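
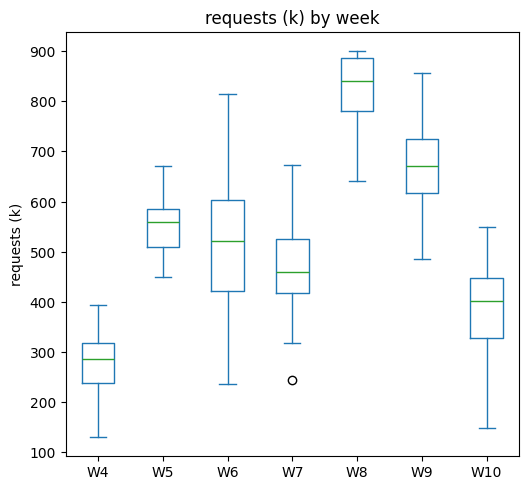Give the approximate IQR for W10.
Q3 ≈ 450, Q1 ≈ 350; IQR ≈ 100.

≈ 100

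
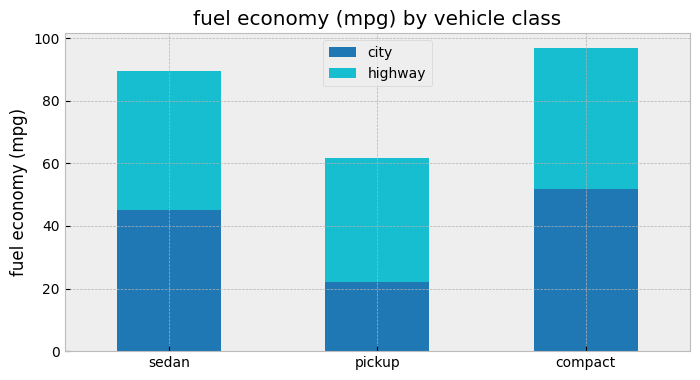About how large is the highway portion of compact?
≈ 50

highway top ≈ 100, bottom ≈ 50; segment ≈ 50.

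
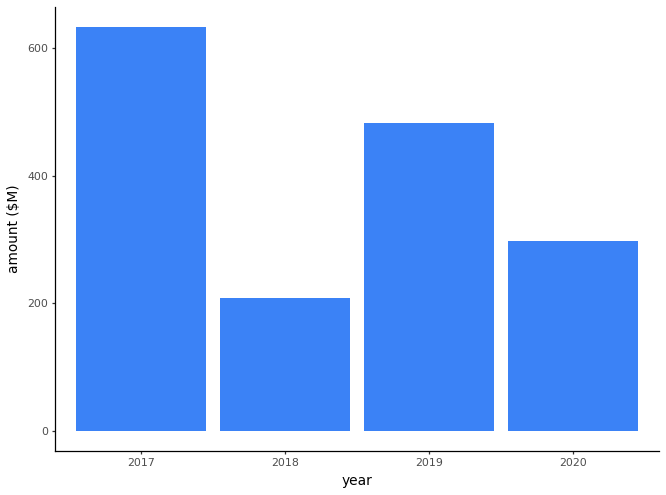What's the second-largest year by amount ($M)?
2019

Top 3: 2017 ≈ 600, 2019 ≈ 500, 2020 ≈ 300.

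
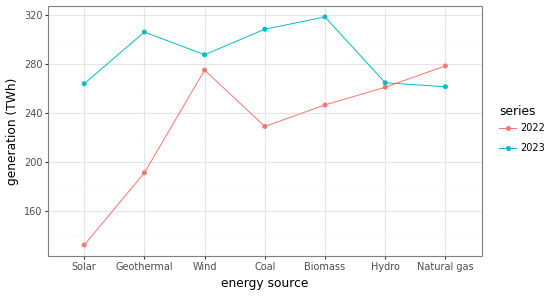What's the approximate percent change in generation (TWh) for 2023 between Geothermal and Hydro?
≈ -13.3%

Geothermal ≈ 300, Hydro ≈ 260; (260 − 300) / 300 ≈ -13.3%.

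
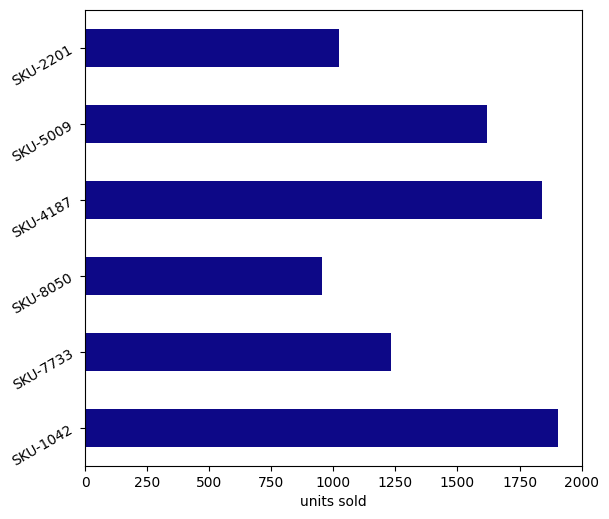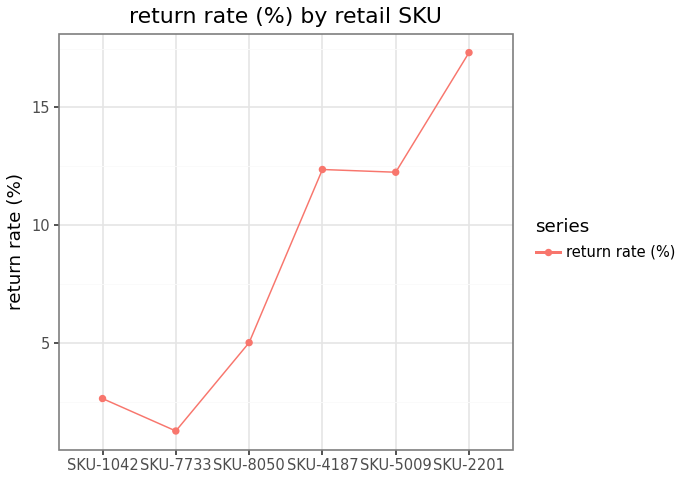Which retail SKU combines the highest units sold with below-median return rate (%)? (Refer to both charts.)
Chart 2 median return rate (%) ≈ 8; below-median retail SKUs: SKU-1042, SKU-7733, SKU-8050. Among those, SKU-1042 has the highest units sold (≈ 2000).

SKU-1042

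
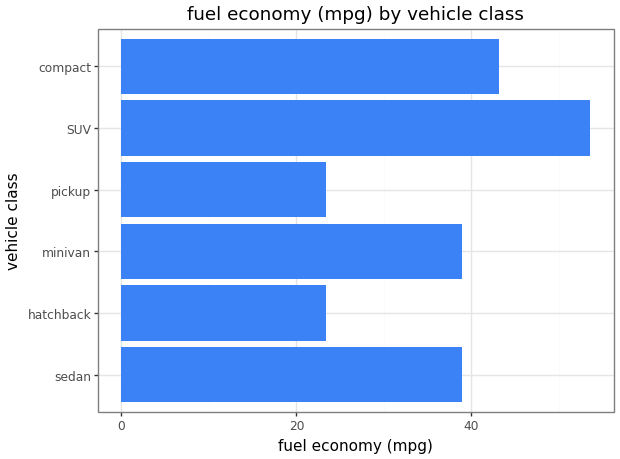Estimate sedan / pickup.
≈ 1.6×

sedan ≈ 40, pickup ≈ 25; 40/25 ≈ 1.6.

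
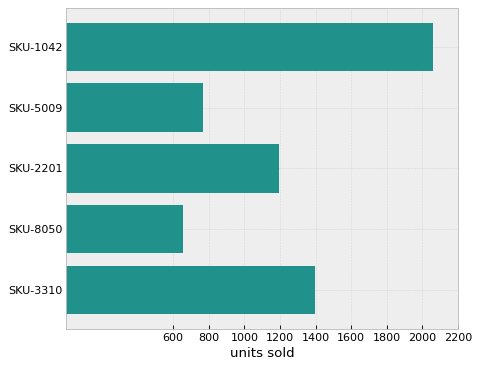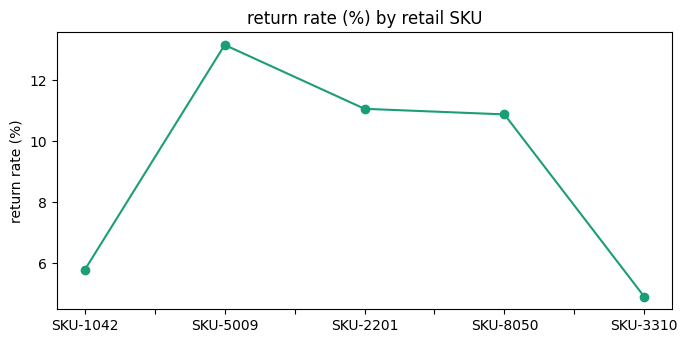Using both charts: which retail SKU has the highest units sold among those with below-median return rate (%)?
Chart 2 median return rate (%) ≈ 10; below-median retail SKUs: SKU-1042, SKU-3310. Among those, SKU-1042 has the highest units sold (≈ 2000).

SKU-1042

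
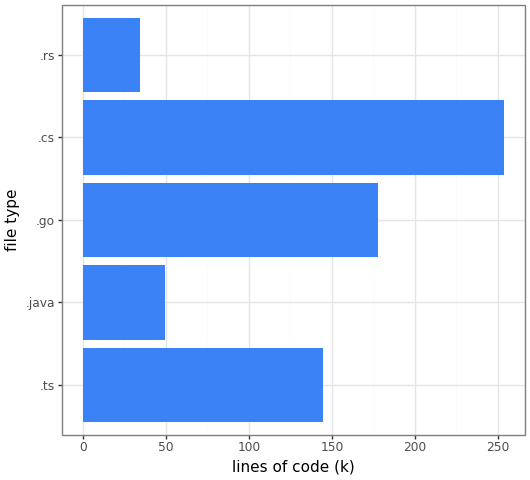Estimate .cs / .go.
≈ 1.43×

.cs ≈ 250, .go ≈ 175; 250/175 ≈ 1.43.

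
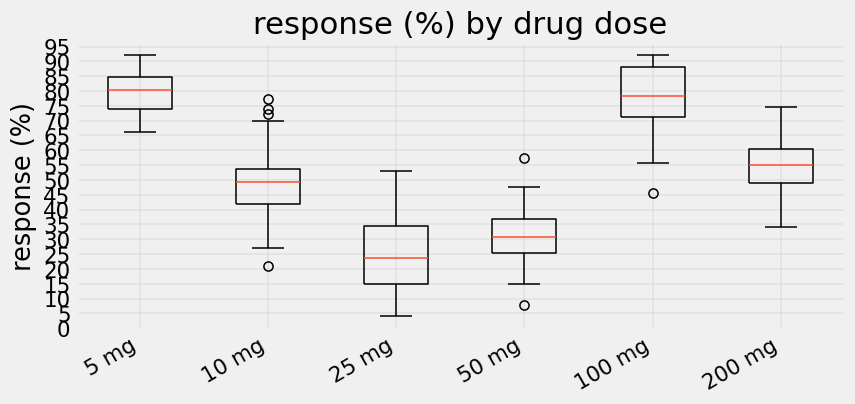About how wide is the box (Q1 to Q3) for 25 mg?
≈ 20

Q3 ≈ 35, Q1 ≈ 15; IQR ≈ 20.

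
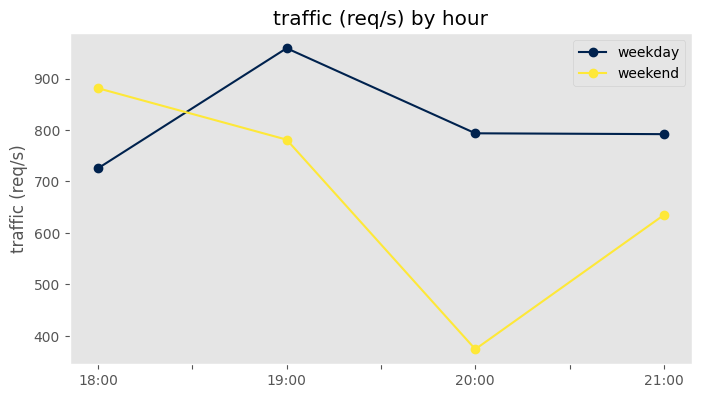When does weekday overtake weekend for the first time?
18:00: weekday ≈ 750 vs weekend ≈ 900 (not yet); 19:00: weekday ≈ 950 vs weekend ≈ 800 (first crossover).

19:00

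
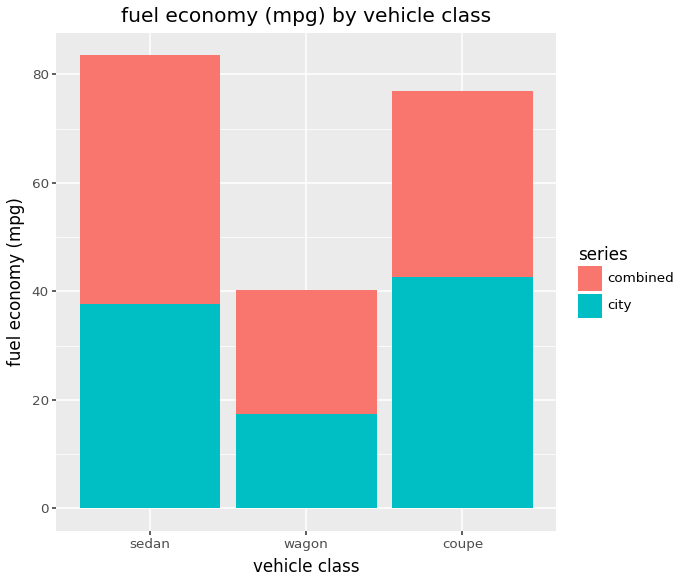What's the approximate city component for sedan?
city top ≈ 40, bottom ≈ 0; segment ≈ 40.

≈ 40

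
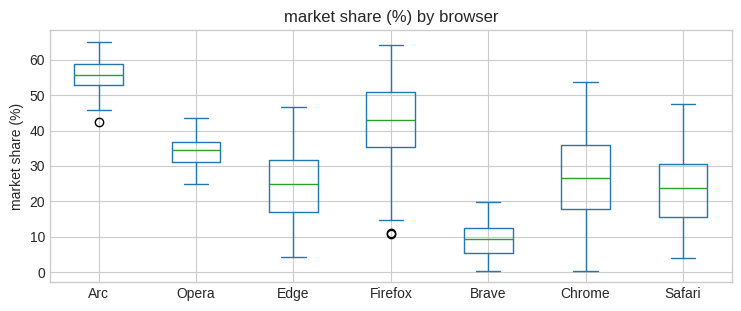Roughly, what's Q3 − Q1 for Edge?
≈ 15

Q3 ≈ 30, Q1 ≈ 15; IQR ≈ 15.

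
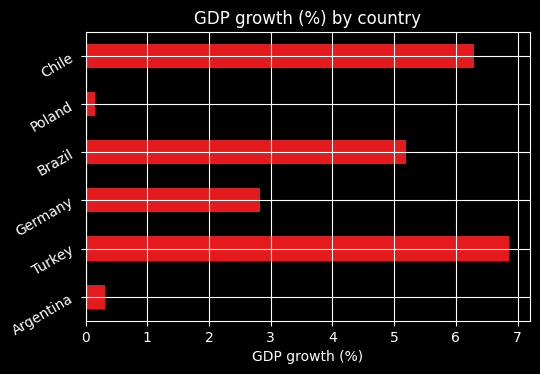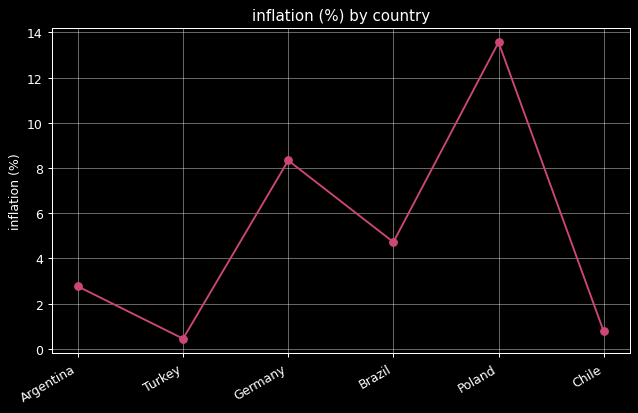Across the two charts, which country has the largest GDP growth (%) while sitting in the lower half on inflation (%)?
Chart 2 median inflation (%) ≈ 4; below-median countries: Argentina, Turkey, Chile. Among those, Turkey has the highest GDP growth (%) (≈ 7).

Turkey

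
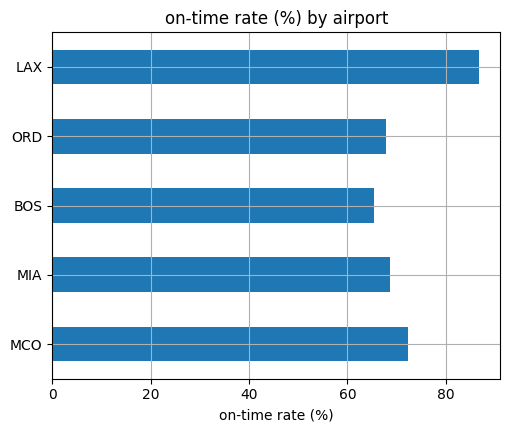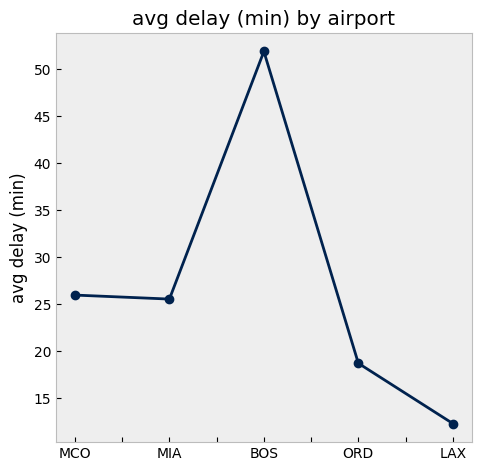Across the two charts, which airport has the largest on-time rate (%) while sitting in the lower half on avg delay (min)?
Chart 2 median avg delay (min) ≈ 25; below-median airports: ORD, LAX. Among those, LAX has the highest on-time rate (%) (≈ 90).

LAX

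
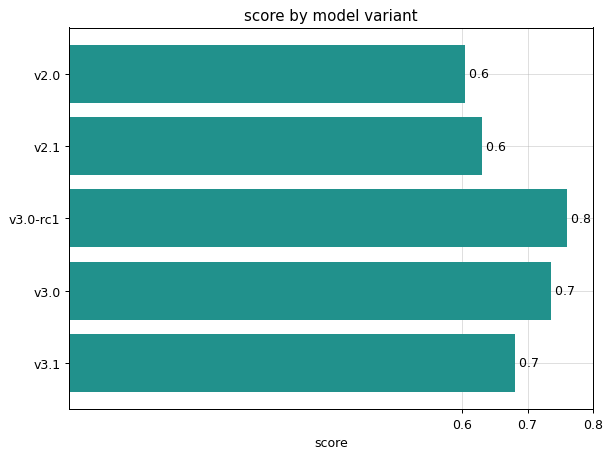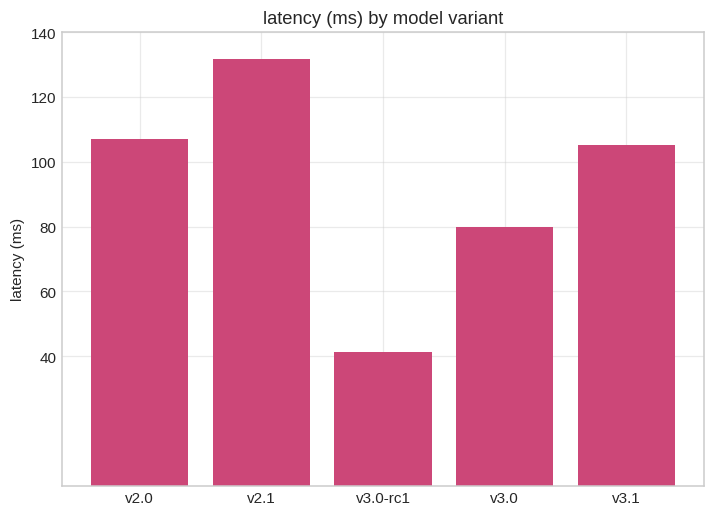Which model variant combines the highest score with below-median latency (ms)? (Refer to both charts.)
Chart 2 median latency (ms) ≈ 100; below-median model variants: v3.0-rc1, v3.0. Among those, v3.0-rc1 has the highest score (≈ 0.8).

v3.0-rc1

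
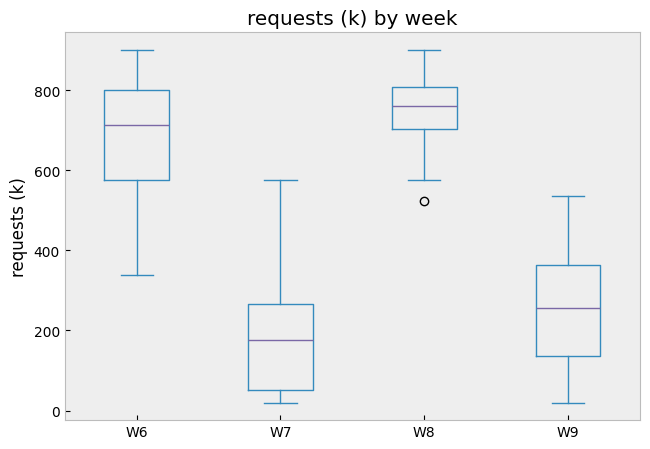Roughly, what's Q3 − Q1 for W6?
≈ 200

Q3 ≈ 800, Q1 ≈ 600; IQR ≈ 200.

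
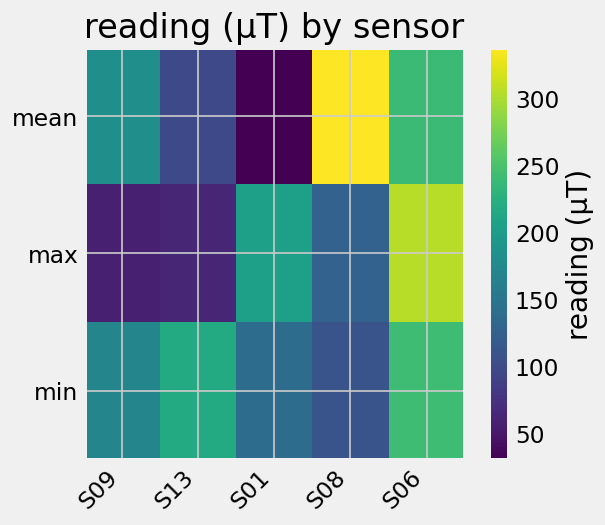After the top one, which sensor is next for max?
S01

Top 3 for max: S06 ≈ 300, S01 ≈ 200, S08 ≈ 150.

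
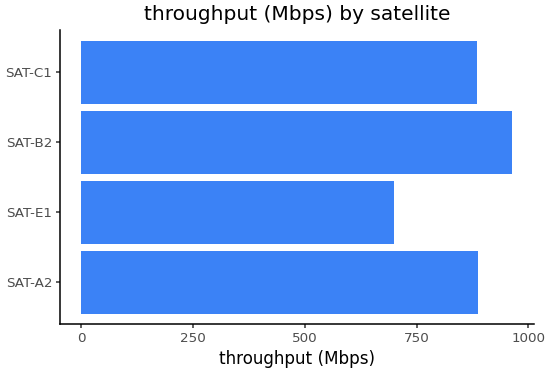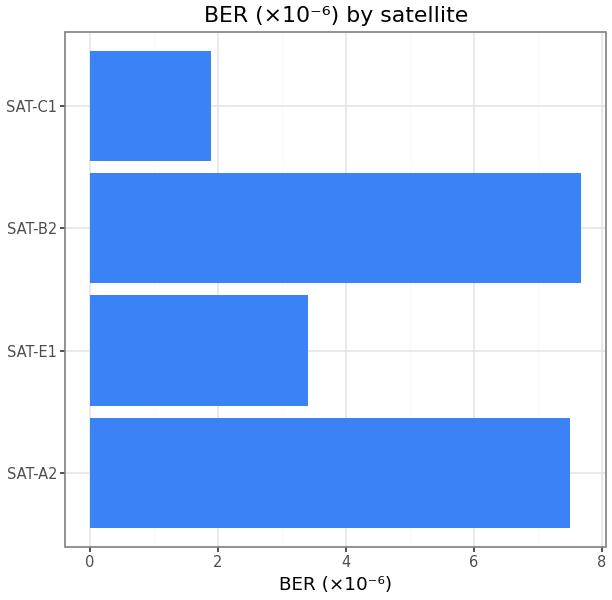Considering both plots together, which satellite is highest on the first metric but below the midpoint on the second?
Chart 2 median BER (×10⁻⁶) ≈ 5; below-median satellites: SAT-E1, SAT-C1. Among those, SAT-C1 has the highest throughput (Mbps) (≈ 900).

SAT-C1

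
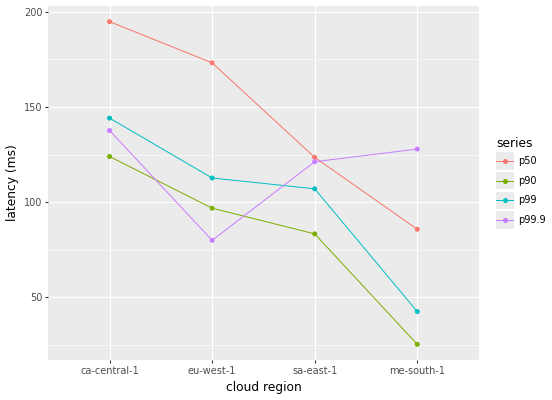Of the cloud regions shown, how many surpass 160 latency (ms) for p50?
2

Above 160: ca-central-1, eu-west-1.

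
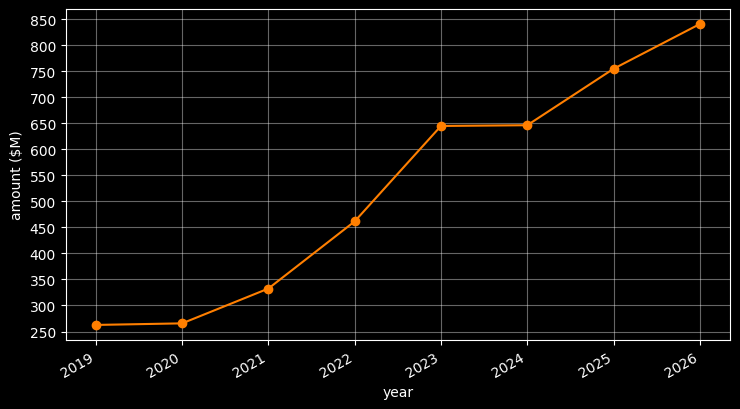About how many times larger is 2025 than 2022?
≈ 1.67×

2025 ≈ 750, 2022 ≈ 450; 750/450 ≈ 1.67.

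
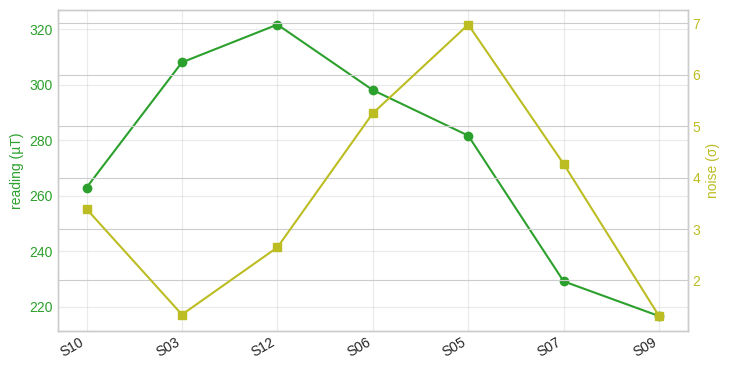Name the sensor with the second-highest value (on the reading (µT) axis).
Top 3 (on the reading (µT) axis): S12 ≈ 320, S03 ≈ 310, S06 ≈ 300.

S03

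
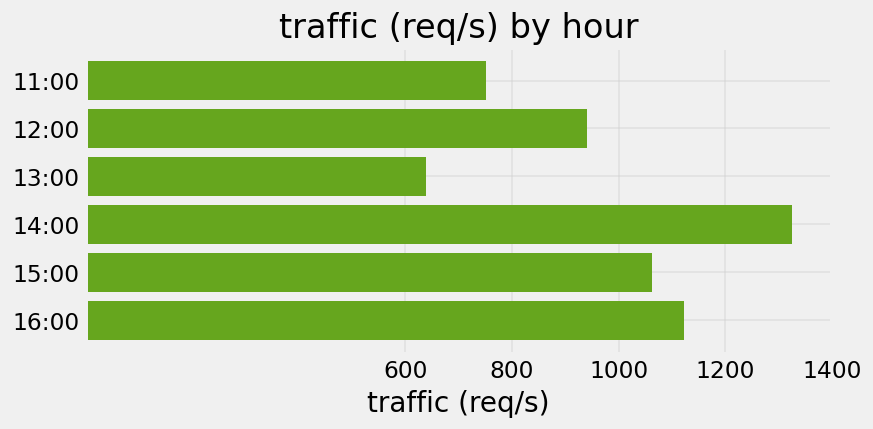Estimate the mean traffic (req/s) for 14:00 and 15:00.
≈ 1200

(1400 + 1000) / 2 ≈ 1200.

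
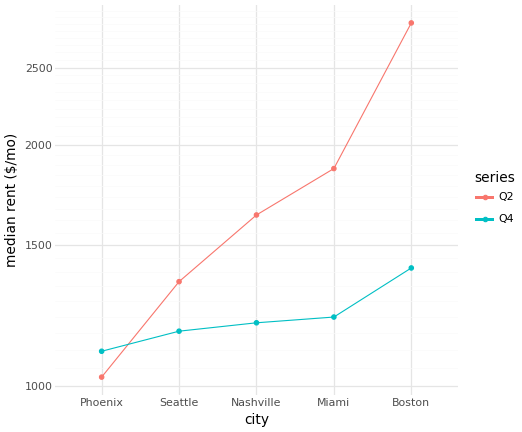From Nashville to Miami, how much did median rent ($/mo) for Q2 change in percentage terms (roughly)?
≈ +12.5%

Nashville ≈ 1600, Miami ≈ 1800; (1800 − 1600) / 1600 ≈ +12.5%.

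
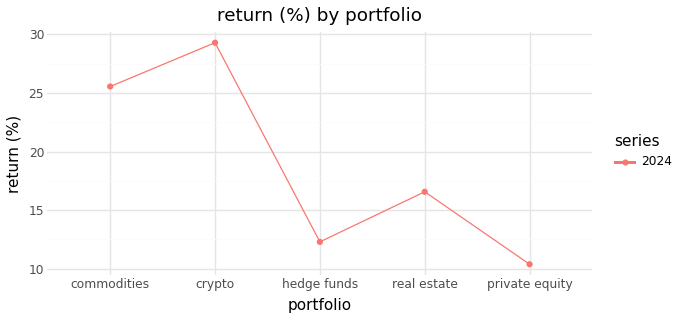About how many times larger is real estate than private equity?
real estate ≈ 16, private equity ≈ 10; 16/10 ≈ 1.6.

≈ 1.6×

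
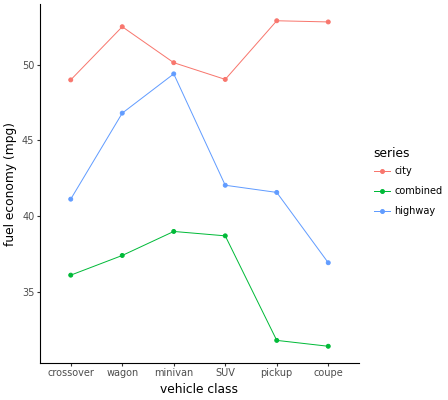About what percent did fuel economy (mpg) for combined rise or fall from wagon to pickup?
≈ -15.8%

wagon ≈ 38, pickup ≈ 32; (32 − 38) / 38 ≈ -15.8%.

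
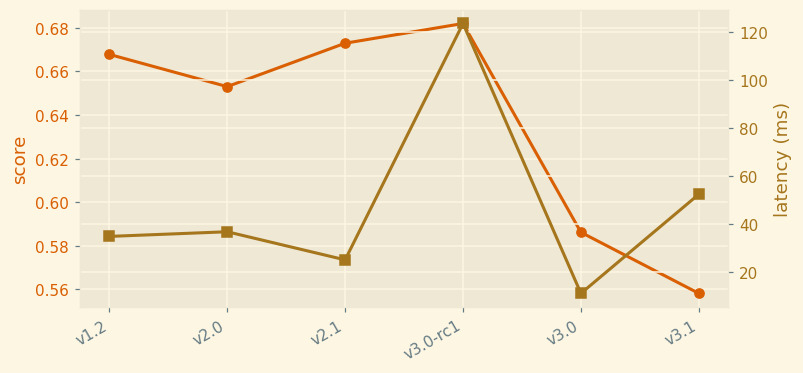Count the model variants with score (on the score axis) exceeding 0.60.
4

Above 0.60: v1.2, v2.0, v2.1, v3.0-rc1.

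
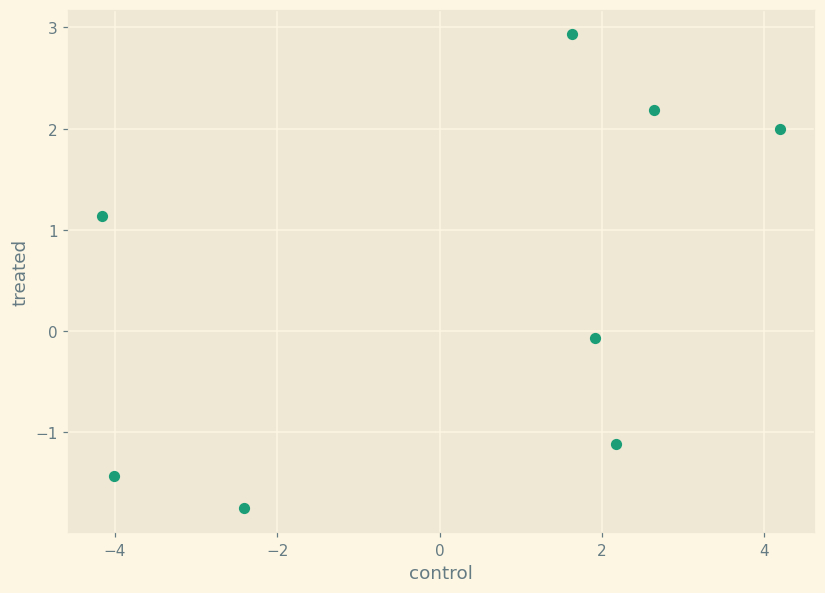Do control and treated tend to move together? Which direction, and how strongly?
Points are positively correlated; moderate (|r| ≈ 0.5).

positive, moderate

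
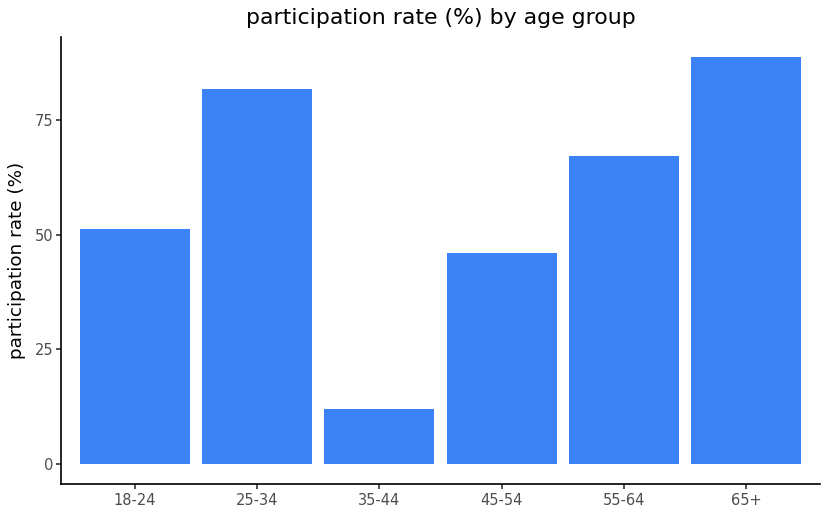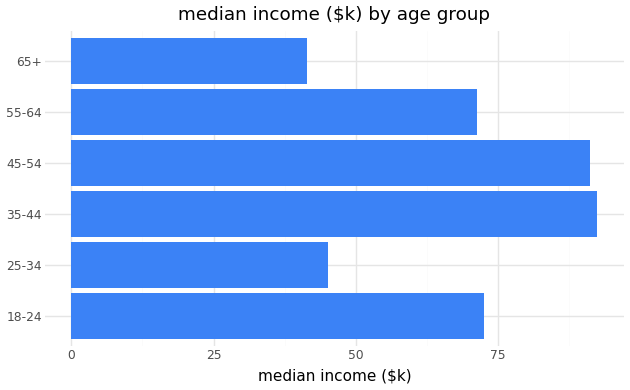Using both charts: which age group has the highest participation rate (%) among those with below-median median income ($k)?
Chart 2 median median income ($k) ≈ 70; below-median age groups: 25-34, 55-64, 65+. Among those, 65+ has the highest participation rate (%) (≈ 90).

65+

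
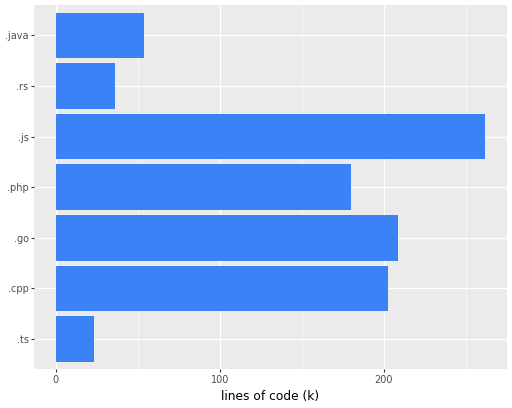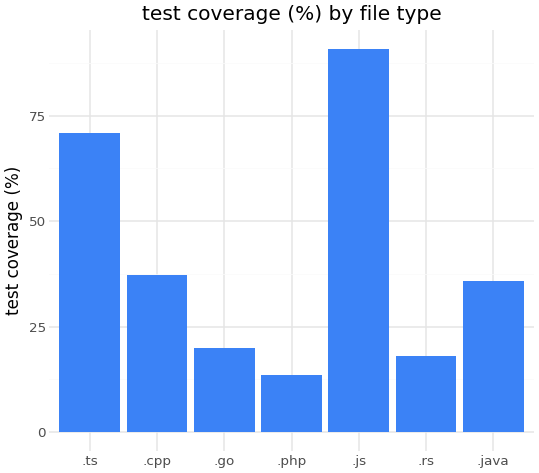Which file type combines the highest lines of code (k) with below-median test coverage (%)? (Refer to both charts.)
Chart 2 median test coverage (%) ≈ 40; below-median file types: .go, .php, .rs. Among those, .go has the highest lines of code (k) (≈ 200).

.go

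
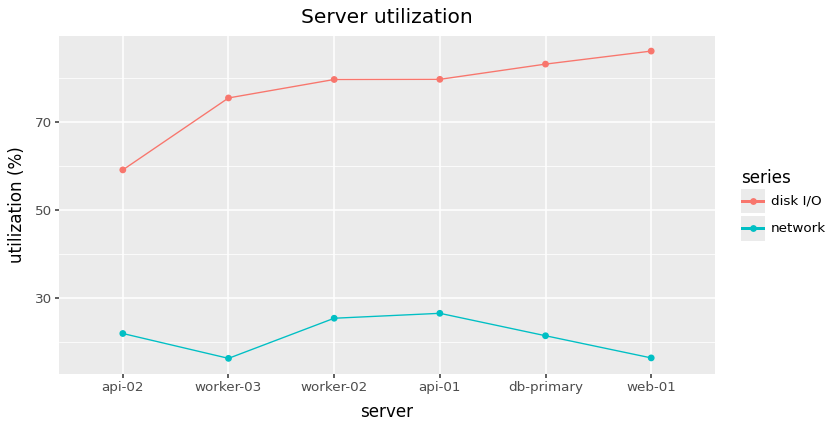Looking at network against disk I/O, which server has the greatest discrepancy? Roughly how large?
web-01, ≈ 70 %

web-01: network ≈ 20, disk I/O ≈ 90 → gap ≈ 70. Next-largest (db-primary) is only ≈ 60.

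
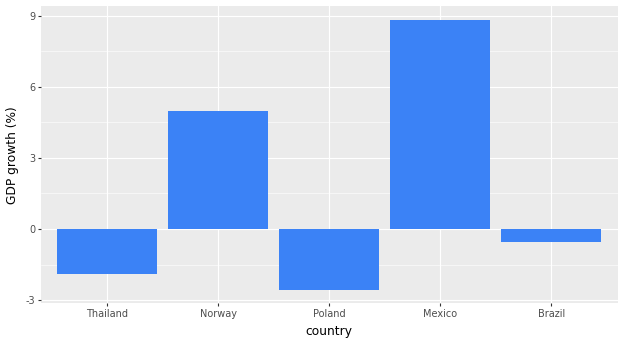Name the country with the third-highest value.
Brazil

Top 4: Mexico ≈ 9, Norway ≈ 5, Brazil ≈ -1, Thailand ≈ -2.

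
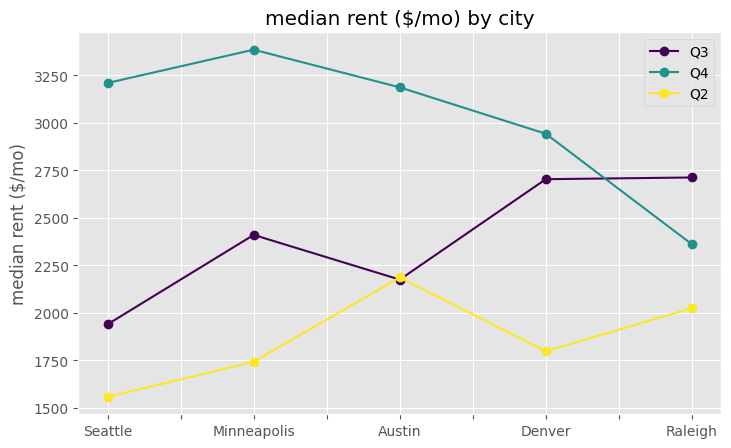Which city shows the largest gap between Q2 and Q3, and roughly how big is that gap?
Denver: Q2 ≈ 1800, Q3 ≈ 2800 → gap ≈ 1000. Next-largest (Raleigh) is only ≈ 800.

Denver, ≈ 1000 $/mo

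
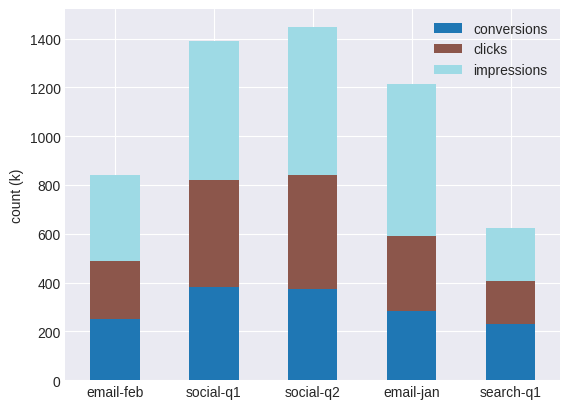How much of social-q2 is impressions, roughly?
≈ 600

impressions top ≈ 1400, bottom ≈ 800; segment ≈ 600.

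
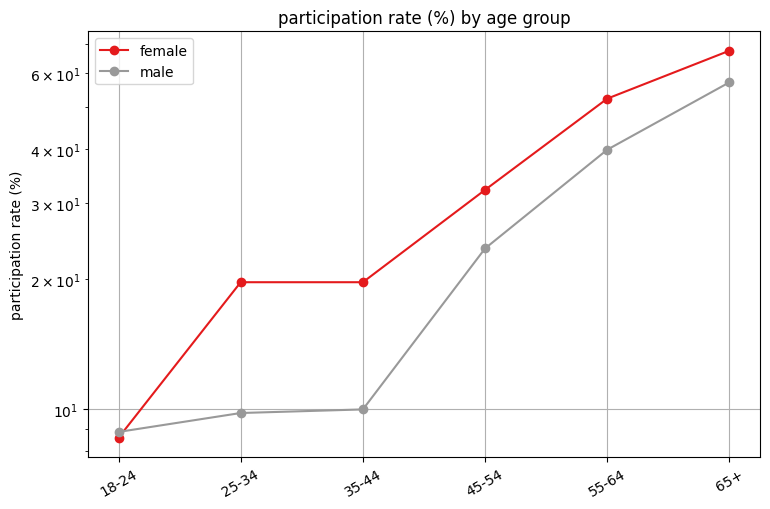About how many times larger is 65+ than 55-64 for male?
≈ 1.38×

65+ ≈ 55, 55-64 ≈ 40; 55/40 ≈ 1.38.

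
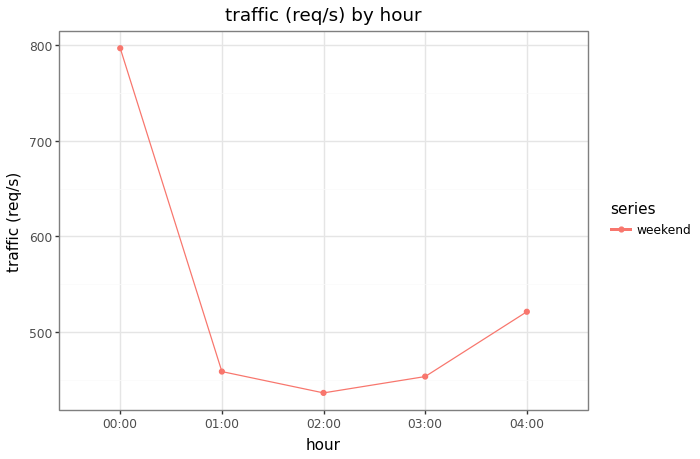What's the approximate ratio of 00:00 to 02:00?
00:00 ≈ 800, 02:00 ≈ 450; 800/450 ≈ 1.78.

≈ 1.78×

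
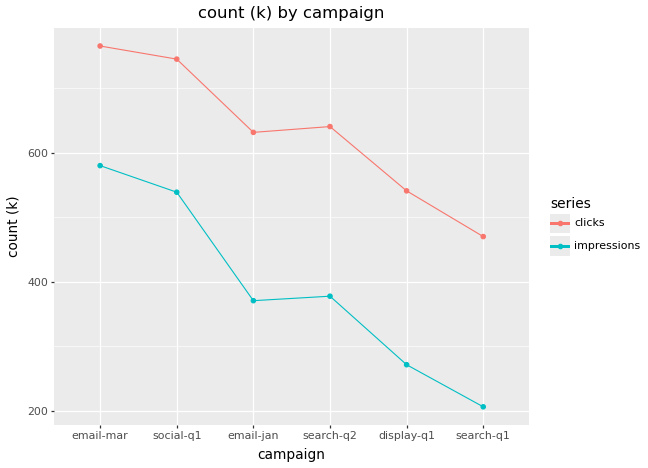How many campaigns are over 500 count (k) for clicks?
Above 500: email-mar, social-q1, email-jan, search-q2, display-q1.

5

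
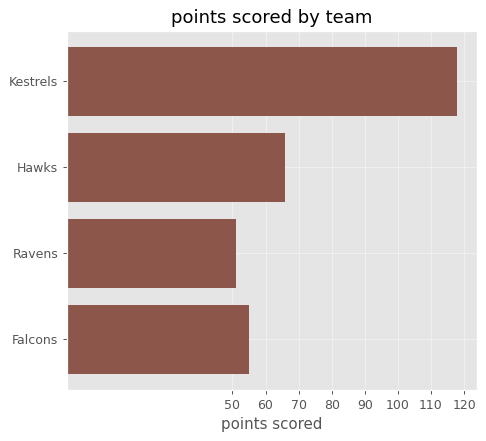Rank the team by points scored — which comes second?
Hawks

Top 3: Kestrels ≈ 120, Hawks ≈ 70, Falcons ≈ 60.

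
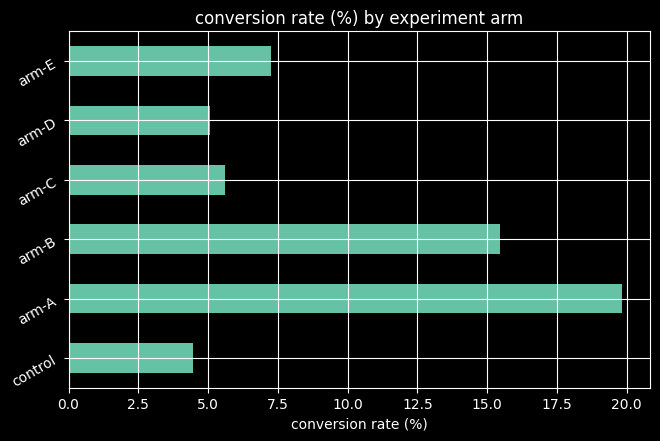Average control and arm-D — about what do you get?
(4 + 6) / 2 ≈ 5.

≈ 5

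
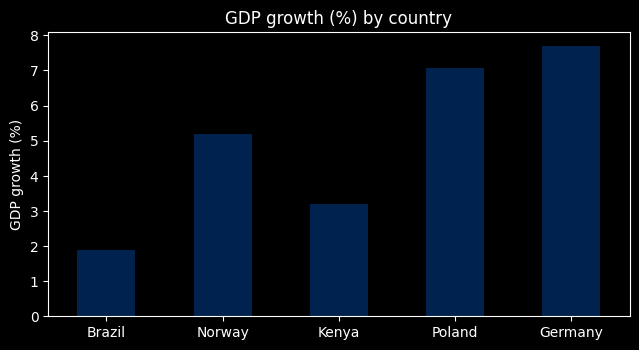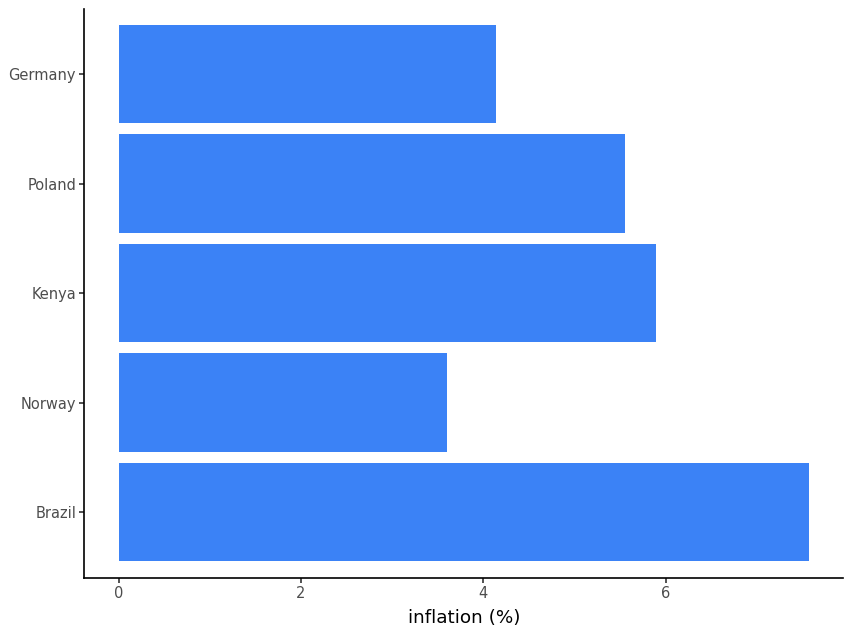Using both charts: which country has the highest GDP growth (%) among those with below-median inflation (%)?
Chart 2 median inflation (%) ≈ 6; below-median countries: Norway, Germany. Among those, Germany has the highest GDP growth (%) (≈ 8).

Germany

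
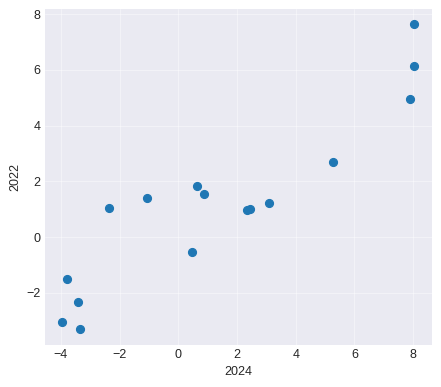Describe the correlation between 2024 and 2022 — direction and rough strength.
positive, strong

Points are positively correlated; strong (|r| ≈ 0.9).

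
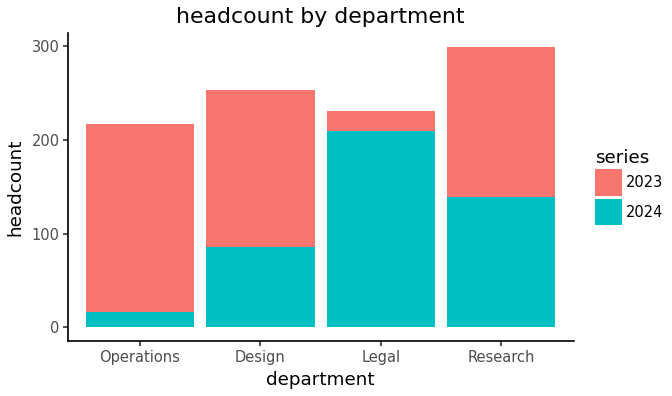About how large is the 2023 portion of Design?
≈ 175

2023 top ≈ 250, bottom ≈ 75; segment ≈ 175.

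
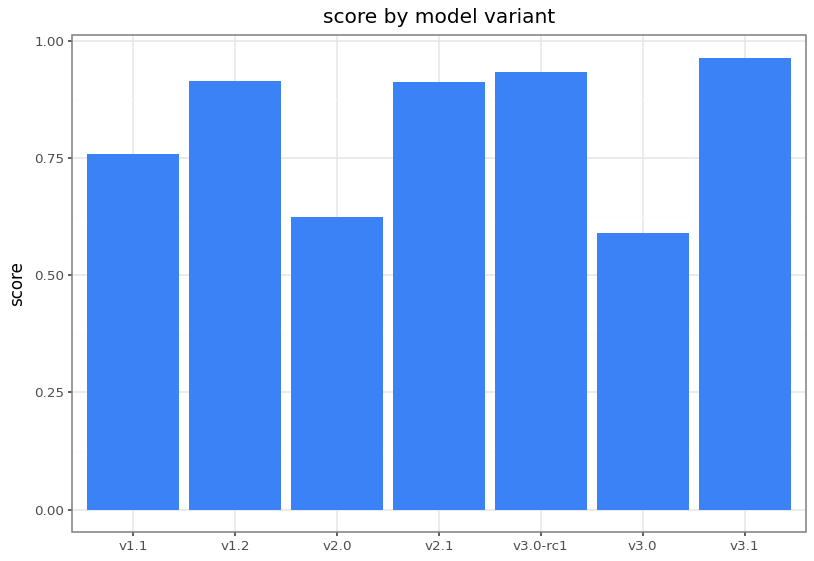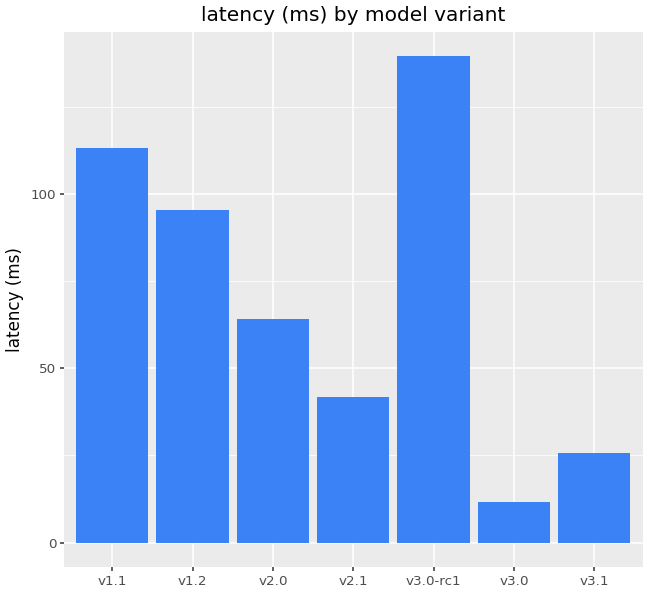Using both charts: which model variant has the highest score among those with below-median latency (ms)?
Chart 2 median latency (ms) ≈ 60; below-median model variants: v2.1, v3.0, v3.1. Among those, v3.1 has the highest score (≈ 1).

v3.1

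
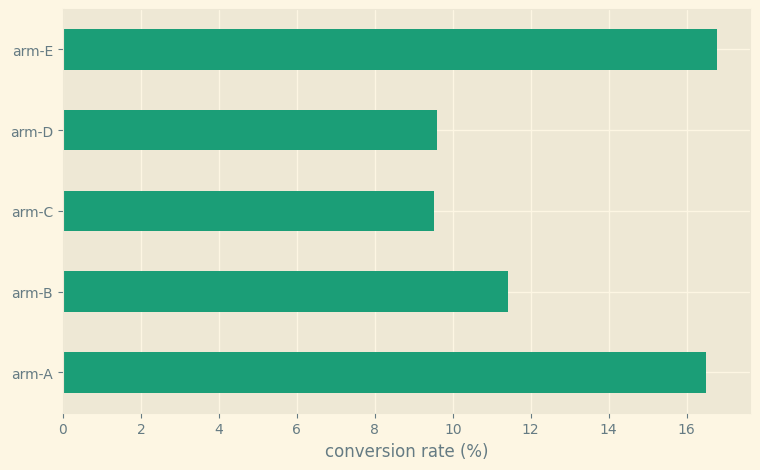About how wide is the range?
≈ 6

Max arm-E ≈ 16, min arm-C ≈ 10; range ≈ 6.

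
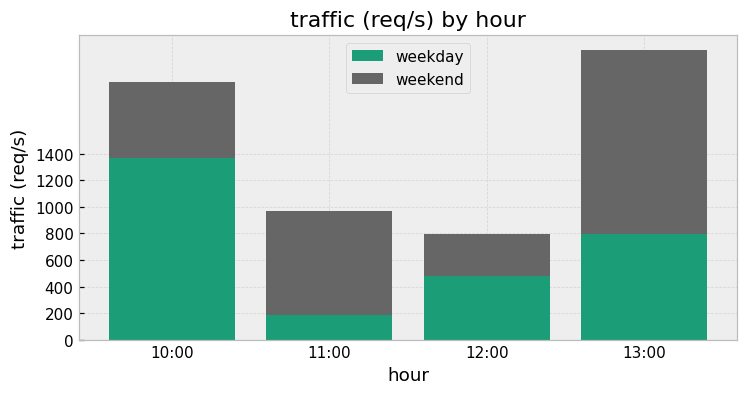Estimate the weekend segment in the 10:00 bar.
≈ 600

weekend top ≈ 2000, bottom ≈ 1400; segment ≈ 600.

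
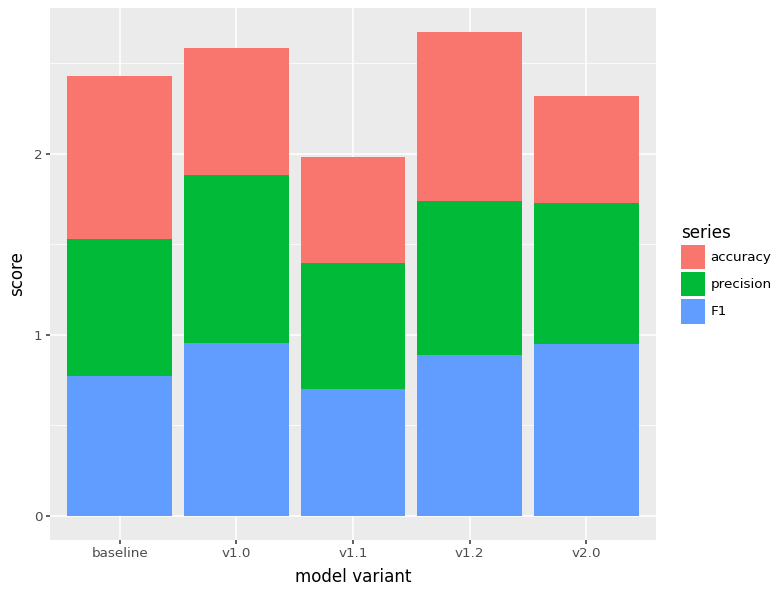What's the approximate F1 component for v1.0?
≈ 1.0

F1 top ≈ 1.0, bottom ≈ 0.0; segment ≈ 1.0.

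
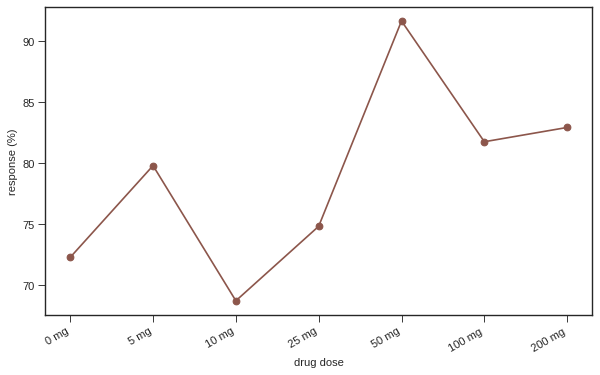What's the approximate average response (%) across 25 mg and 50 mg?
≈ 83

(74 + 92) / 2 ≈ 83.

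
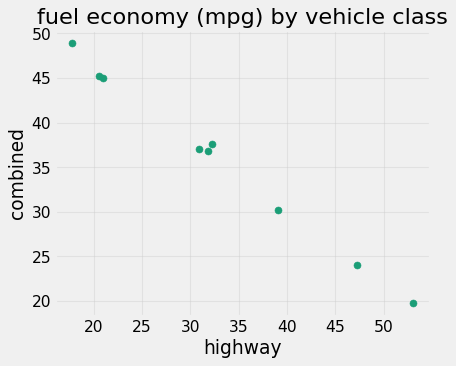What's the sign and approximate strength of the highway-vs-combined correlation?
Points are negatively correlated; strong (|r| ≈ 1.0).

negative, strong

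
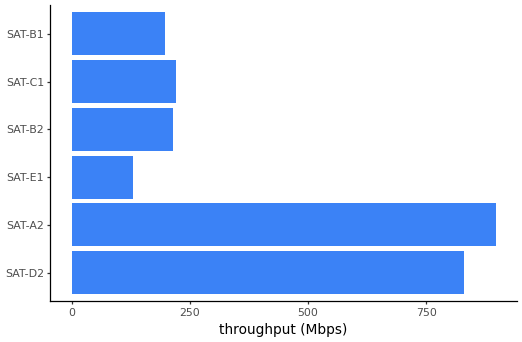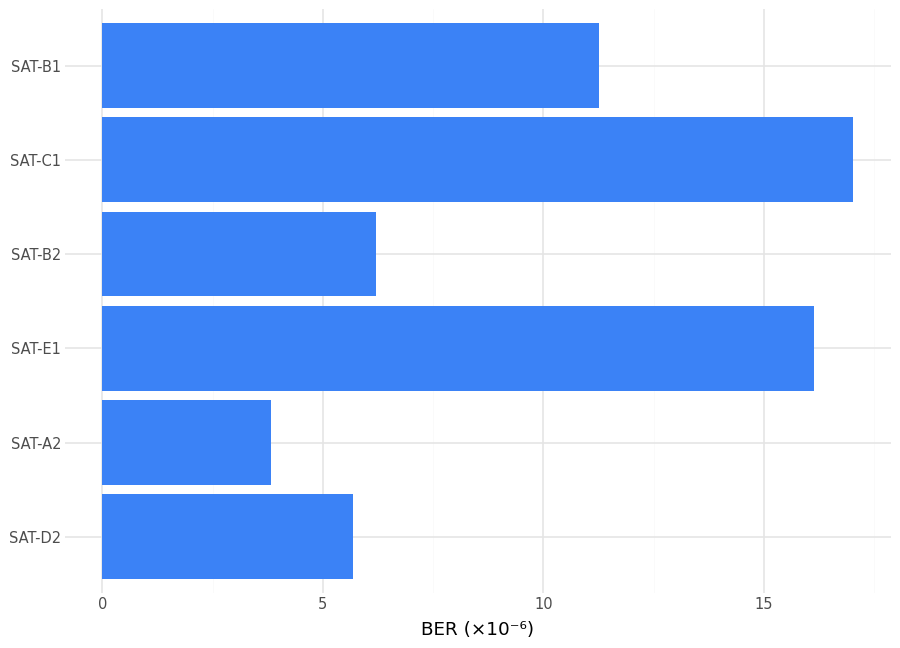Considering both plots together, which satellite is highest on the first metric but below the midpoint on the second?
Chart 2 median BER (×10⁻⁶) ≈ 8; below-median satellites: SAT-D2, SAT-A2, SAT-B2. Among those, SAT-A2 has the highest throughput (Mbps) (≈ 900).

SAT-A2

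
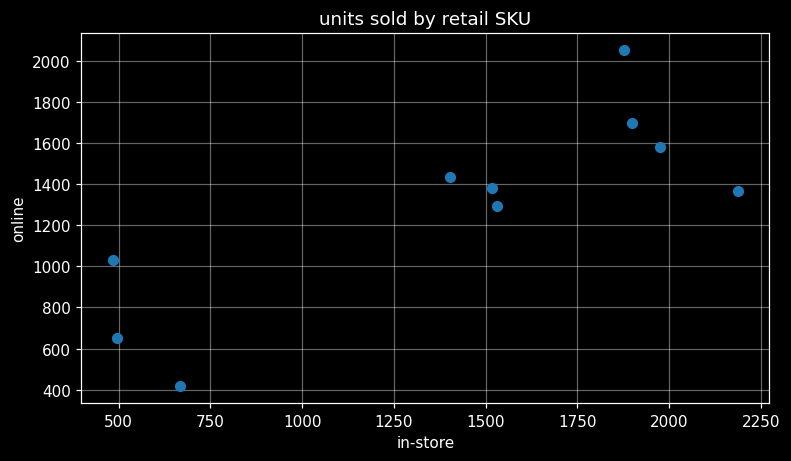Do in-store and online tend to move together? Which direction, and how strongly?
positive, strong

Points are positively correlated; strong (|r| ≈ 0.8).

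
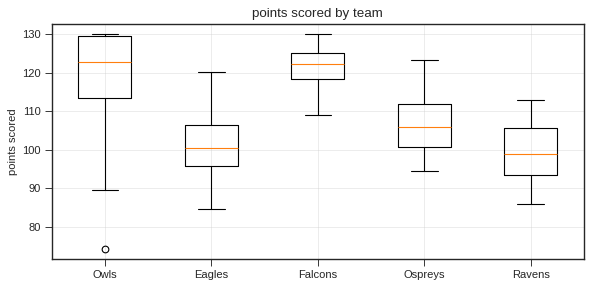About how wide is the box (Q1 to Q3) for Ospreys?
Q3 ≈ 112, Q1 ≈ 100; IQR ≈ 12.

≈ 12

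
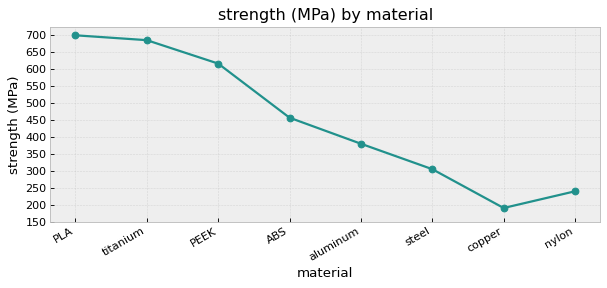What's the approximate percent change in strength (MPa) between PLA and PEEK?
PLA ≈ 700, PEEK ≈ 600; (600 − 700) / 700 ≈ -14.3%.

≈ -14.3%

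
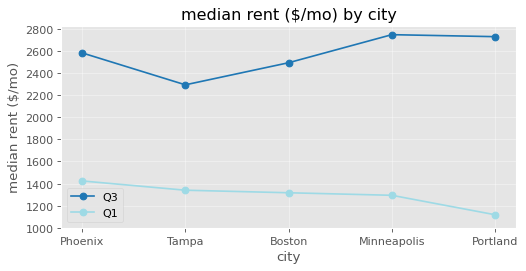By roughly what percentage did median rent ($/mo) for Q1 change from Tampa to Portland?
≈ -14.3%

Tampa ≈ 1400, Portland ≈ 1200; (1200 − 1400) / 1400 ≈ -14.3%.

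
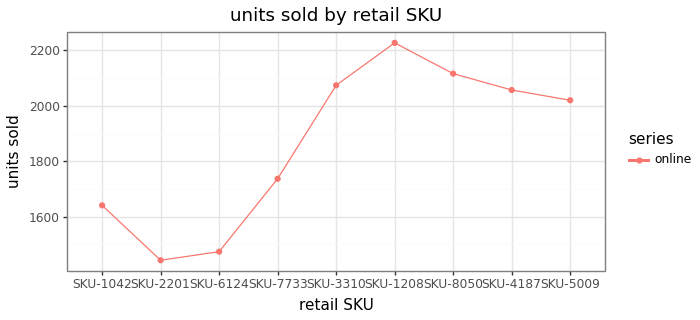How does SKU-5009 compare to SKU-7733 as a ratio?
≈ 1.18×

SKU-5009 ≈ 2000, SKU-7733 ≈ 1700; 2000/1700 ≈ 1.18.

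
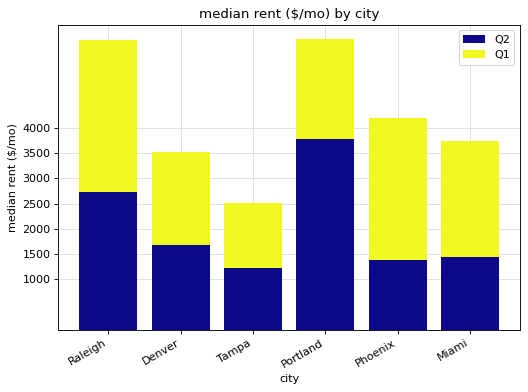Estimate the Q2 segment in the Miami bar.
≈ 1500

Q2 top ≈ 1500, bottom ≈ 0; segment ≈ 1500.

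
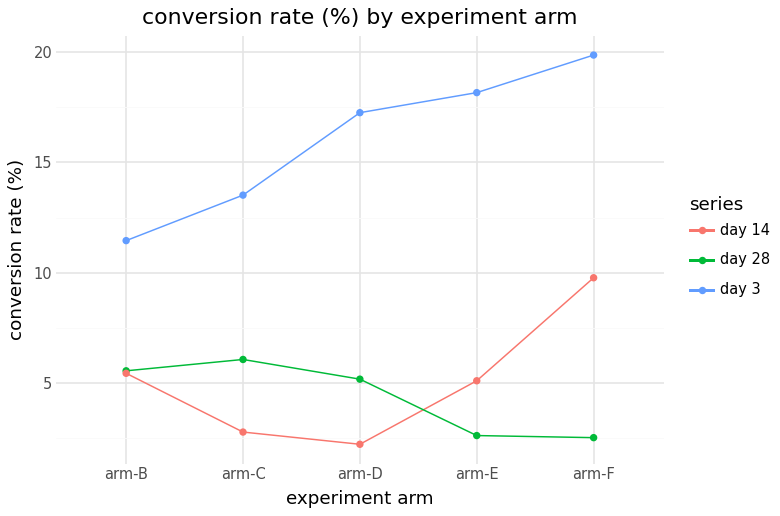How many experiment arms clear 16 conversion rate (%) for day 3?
Above 16: arm-D, arm-E, arm-F.

3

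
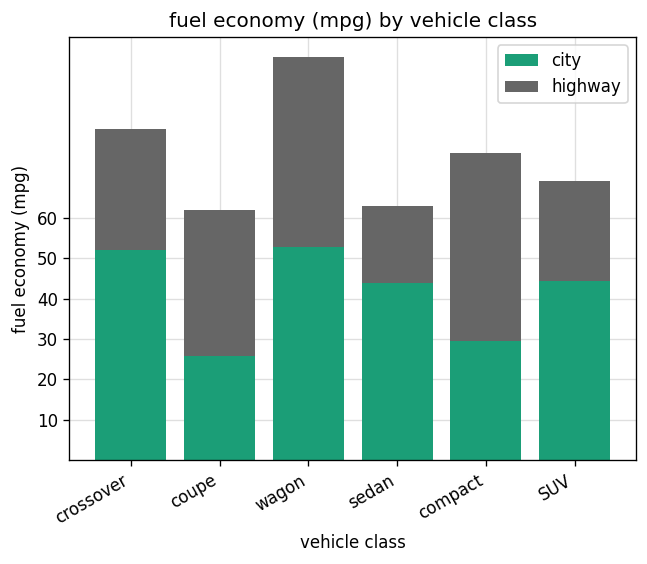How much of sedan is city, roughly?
≈ 40

city top ≈ 40, bottom ≈ 0; segment ≈ 40.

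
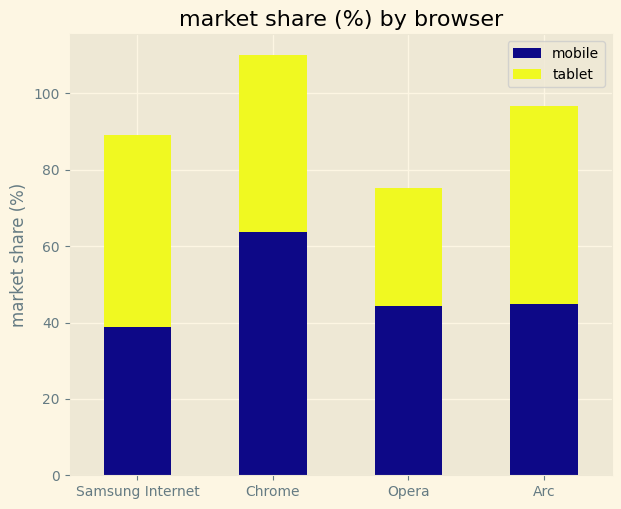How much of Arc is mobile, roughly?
mobile top ≈ 40, bottom ≈ 0; segment ≈ 40.

≈ 40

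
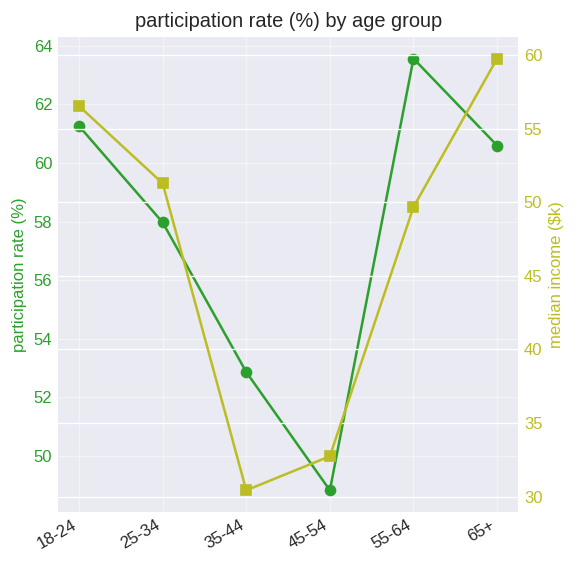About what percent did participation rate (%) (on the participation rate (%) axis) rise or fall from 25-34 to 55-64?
≈ +10.3%

25-34 ≈ 58, 55-64 ≈ 64; (64 − 58) / 58 ≈ +10.3%.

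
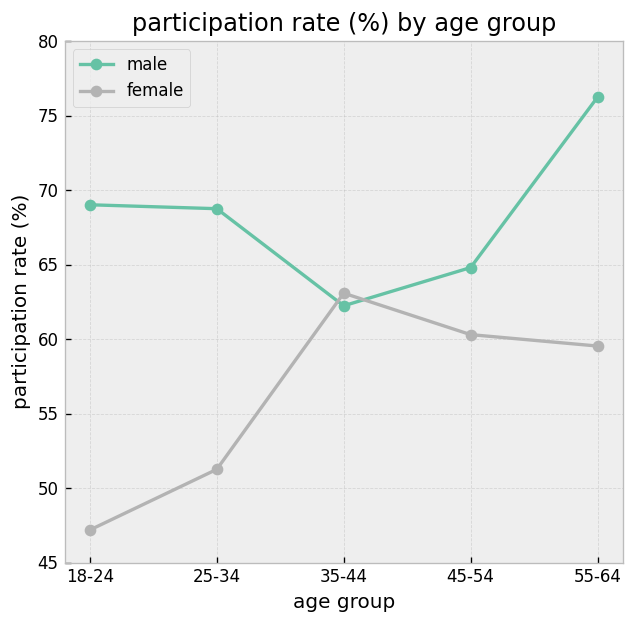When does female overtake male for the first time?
25-34: female ≈ 50 vs male ≈ 70 (not yet); 35-44: female ≈ 65 vs male ≈ 60 (first crossover).

35-44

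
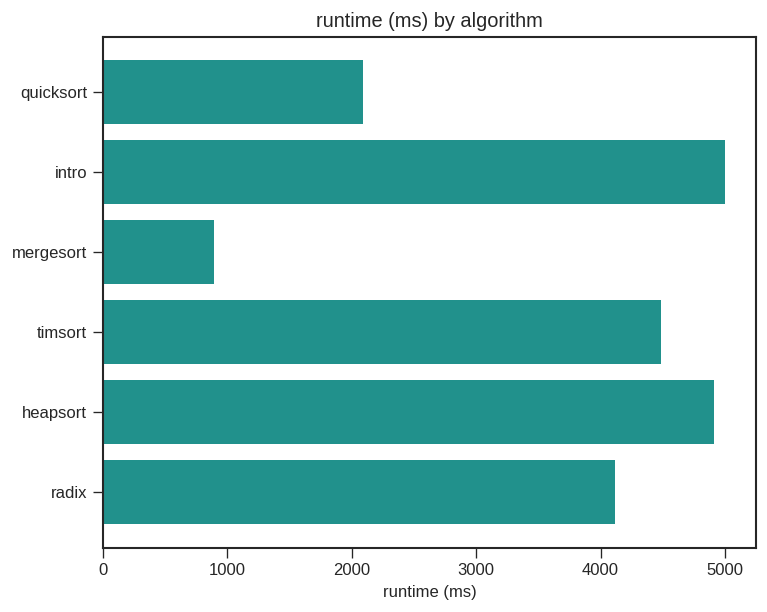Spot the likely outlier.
mergesort ≈ 1000; the rest sit between ≈ 2000 and ≈ 5000.

mergesort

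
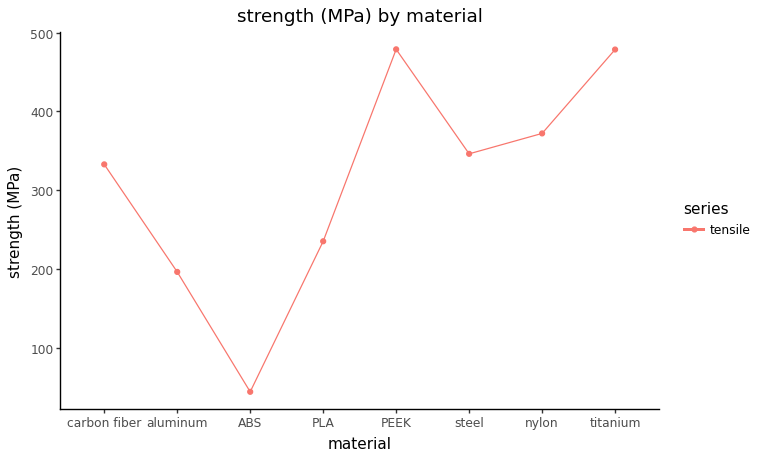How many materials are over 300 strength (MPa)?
Above 300: carbon fiber, PEEK, steel, nylon, titanium.

5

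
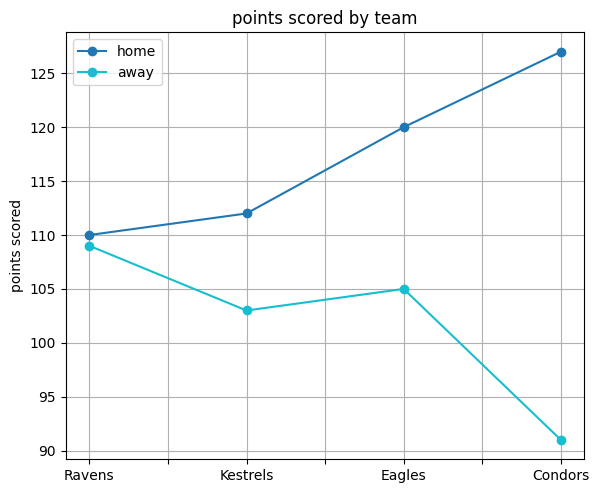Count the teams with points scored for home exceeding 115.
Above 115: Eagles, Condors.

2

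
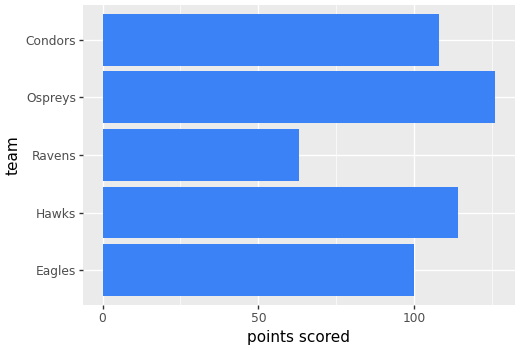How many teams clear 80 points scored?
4

Above 80: Eagles, Hawks, Ospreys, Condors.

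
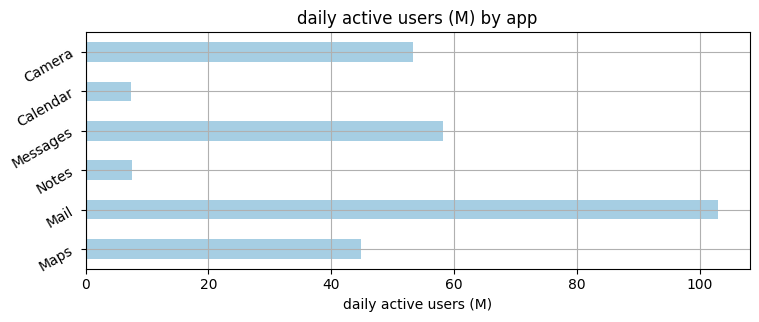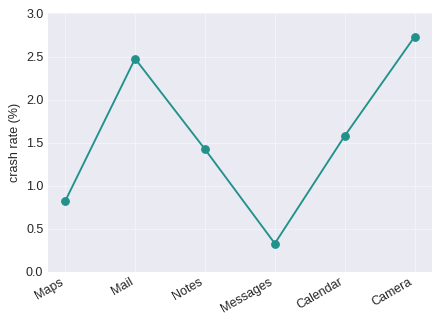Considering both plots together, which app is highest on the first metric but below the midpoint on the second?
Chart 2 median crash rate (%) ≈ 1.5; below-median apps: Maps, Notes, Messages. Among those, Messages has the highest daily active users (M) (≈ 60).

Messages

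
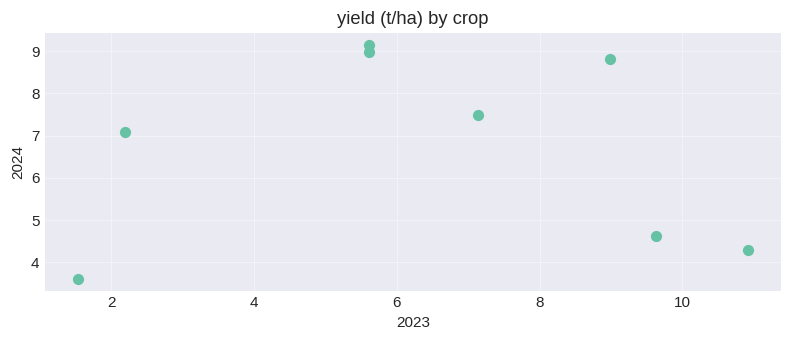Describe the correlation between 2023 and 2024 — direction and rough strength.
Points are roughly uncorrelated; weak (|r| ≈ 0.0).

no clear correlation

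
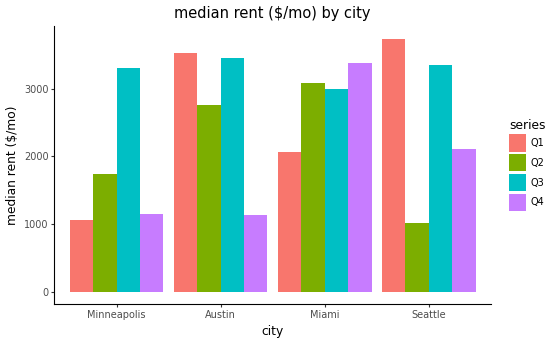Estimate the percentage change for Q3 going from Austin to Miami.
≈ -14.3%

Austin ≈ 3500, Miami ≈ 3000; (3000 − 3500) / 3500 ≈ -14.3%.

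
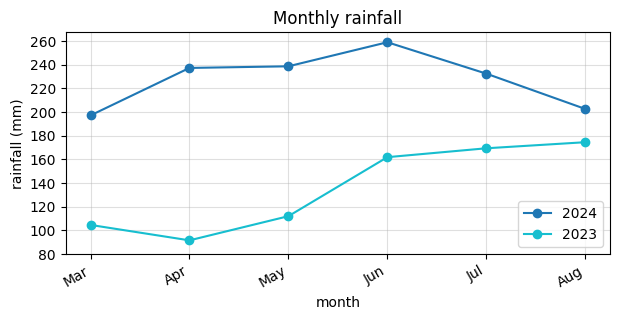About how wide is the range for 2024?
Max Jun ≈ 260, min Mar ≈ 200; range ≈ 60.

≈ 60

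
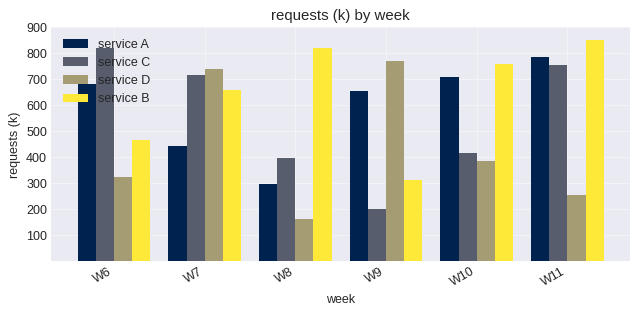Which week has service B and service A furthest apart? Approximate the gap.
W8: service B ≈ 800, service A ≈ 300 → gap ≈ 500. Next-largest (W9) is only ≈ 400.

W8, ≈ 500 k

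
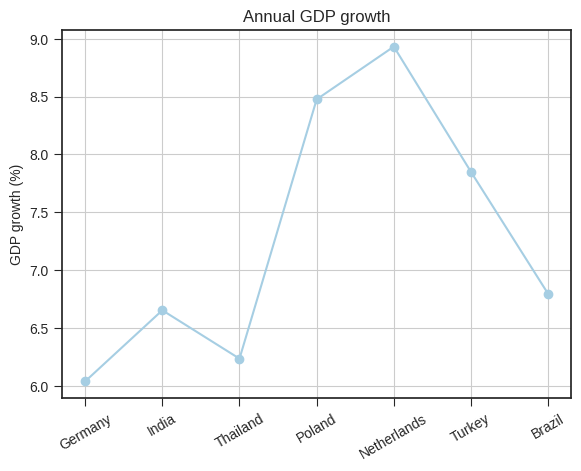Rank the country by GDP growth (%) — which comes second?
Top 3: Netherlands ≈ 9.0, Poland ≈ 8.5, Turkey ≈ 8.0.

Poland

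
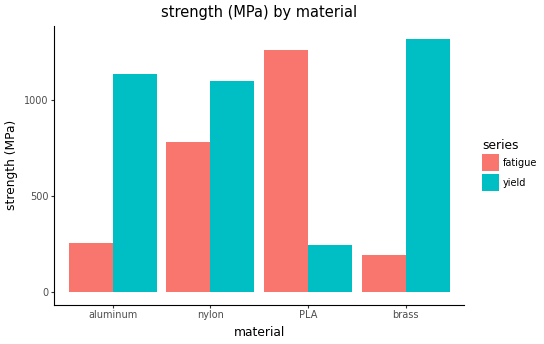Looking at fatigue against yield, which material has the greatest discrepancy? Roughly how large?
brass: fatigue ≈ 200, yield ≈ 1400 → gap ≈ 1200. Next-largest (PLA) is only ≈ 1000.

brass, ≈ 1200 MPa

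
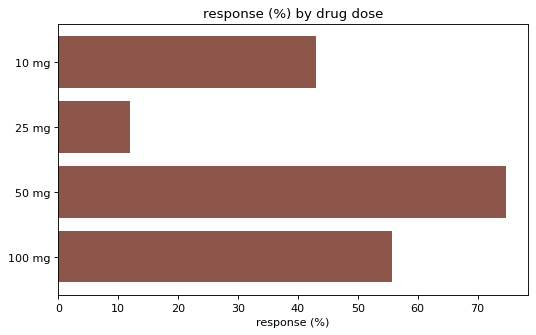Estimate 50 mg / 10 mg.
≈ 1.75×

50 mg ≈ 70, 10 mg ≈ 40; 70/40 ≈ 1.75.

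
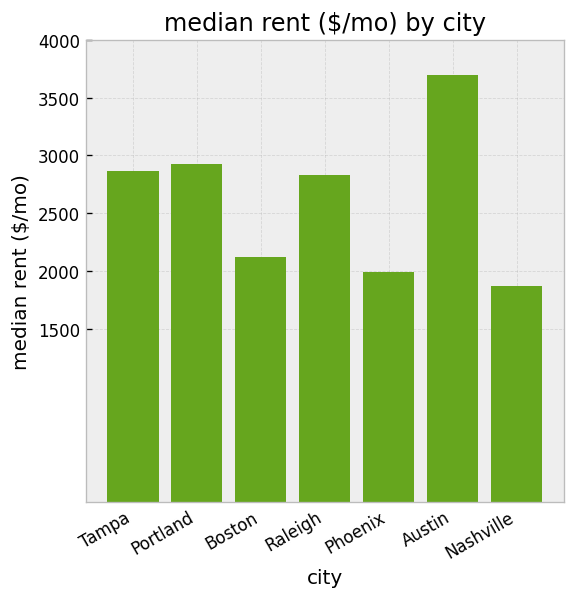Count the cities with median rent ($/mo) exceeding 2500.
4

Above 2500: Tampa, Portland, Raleigh, Austin.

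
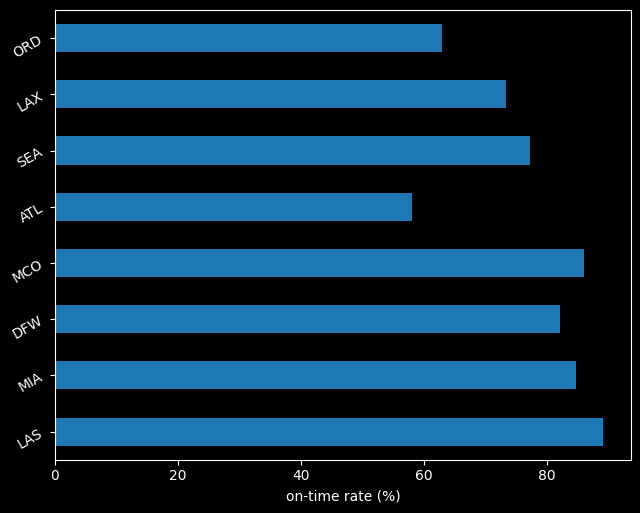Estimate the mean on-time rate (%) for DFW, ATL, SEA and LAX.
≈ 72

(80 + 60 + 80 + 70) / 4 ≈ 72.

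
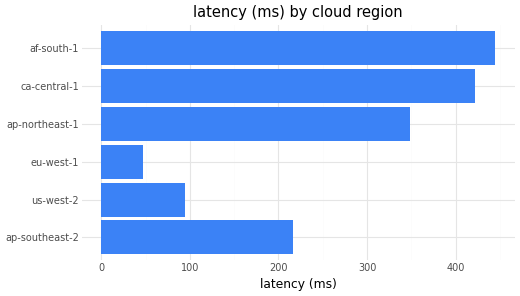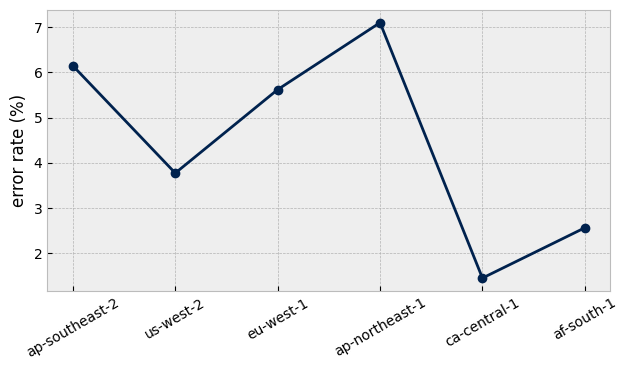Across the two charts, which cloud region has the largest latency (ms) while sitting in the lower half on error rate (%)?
af-south-1

Chart 2 median error rate (%) ≈ 5; below-median cloud regions: us-west-2, ca-central-1, af-south-1. Among those, af-south-1 has the highest latency (ms) (≈ 450).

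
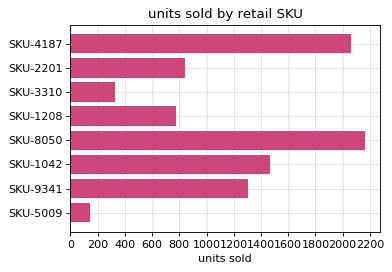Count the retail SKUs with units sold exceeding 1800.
Above 1800: SKU-4187, SKU-8050.

2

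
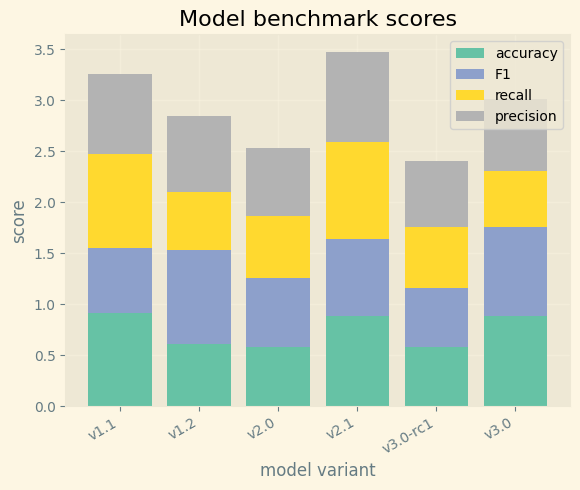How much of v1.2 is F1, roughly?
F1 top ≈ 1.5, bottom ≈ 0.5; segment ≈ 1.0.

≈ 1.0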